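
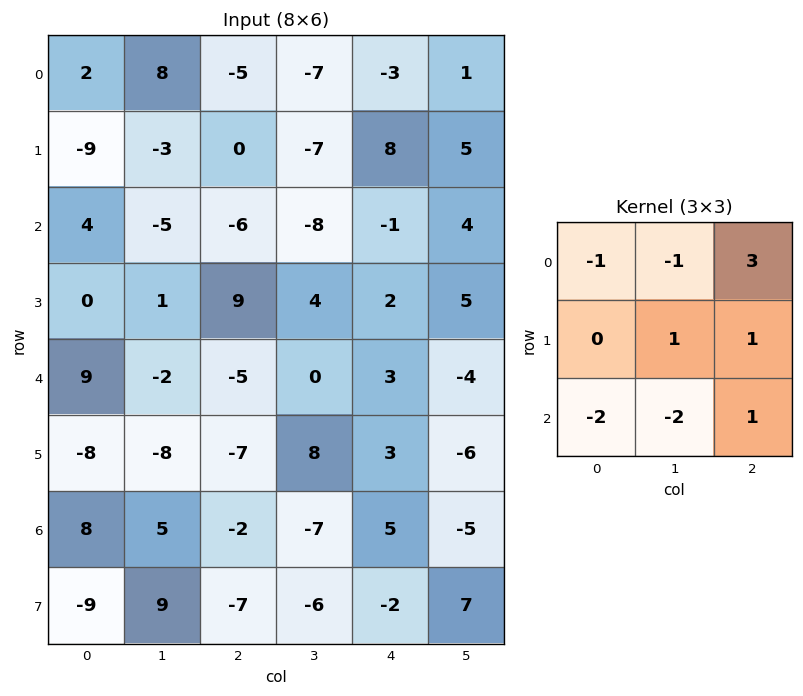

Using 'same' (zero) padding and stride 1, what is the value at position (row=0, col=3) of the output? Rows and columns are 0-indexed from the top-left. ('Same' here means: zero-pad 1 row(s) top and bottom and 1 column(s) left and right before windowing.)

12

The receptive field on the zero-padded input at this output position is [0 0 0 / -5 -7 -3 / 0 -7 8]. Elementwise product with the kernel and sum: 0·-1 + 0·-1 + 0·3 + -7·1 + -3·1 + 0·-2 + -7·-2 + 8·1.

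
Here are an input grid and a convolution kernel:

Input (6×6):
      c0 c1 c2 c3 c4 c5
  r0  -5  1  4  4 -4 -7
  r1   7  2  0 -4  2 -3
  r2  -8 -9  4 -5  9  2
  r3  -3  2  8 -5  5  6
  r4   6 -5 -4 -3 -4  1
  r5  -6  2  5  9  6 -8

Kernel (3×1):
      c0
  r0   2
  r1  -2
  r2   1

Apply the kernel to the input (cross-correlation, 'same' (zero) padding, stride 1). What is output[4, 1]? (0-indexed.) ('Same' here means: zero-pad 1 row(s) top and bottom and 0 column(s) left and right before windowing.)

16

The receptive field on the zero-padded input at this output position is [2 / -5 / 2]. Elementwise product with the kernel and sum: 2·2 + -5·-2 + 2·1.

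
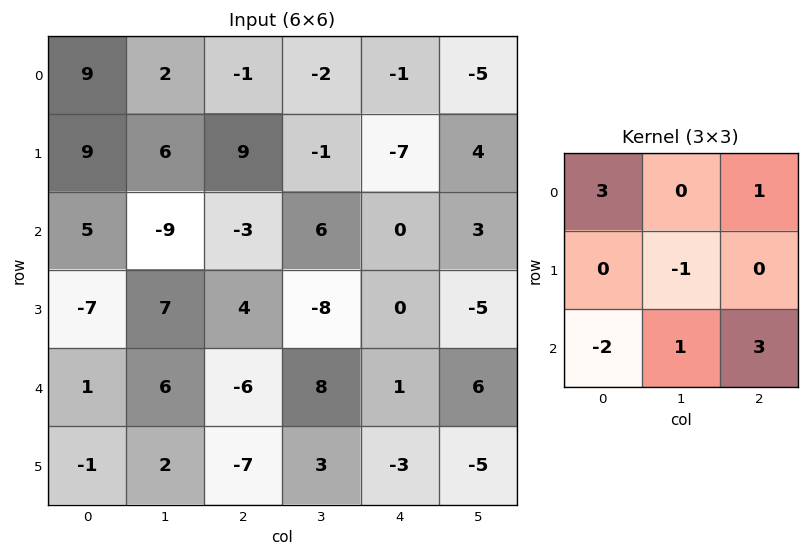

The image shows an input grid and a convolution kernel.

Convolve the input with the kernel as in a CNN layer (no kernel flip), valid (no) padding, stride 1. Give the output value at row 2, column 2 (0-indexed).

22

The receptive field on the input at this output position is [-3 6 0 / 4 -8 0 / -6 8 1]. Elementwise product with the kernel and sum: -3·3 + 0·1 + -8·-1 + -6·-2 + 8·1 + 1·3.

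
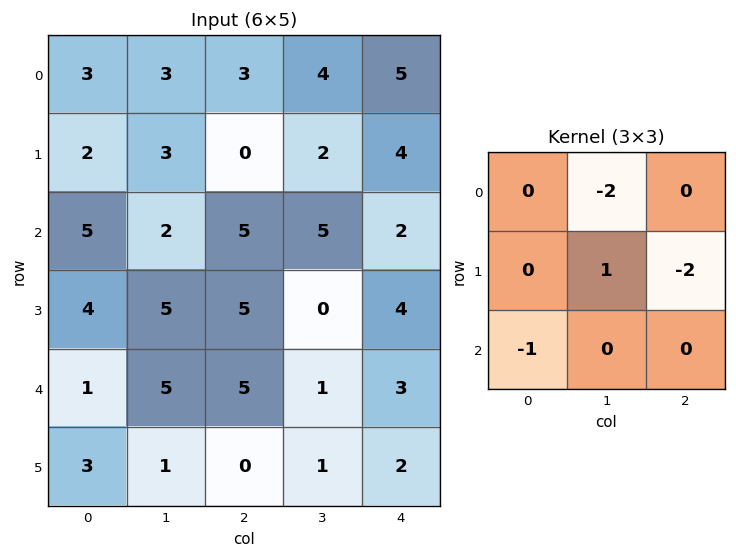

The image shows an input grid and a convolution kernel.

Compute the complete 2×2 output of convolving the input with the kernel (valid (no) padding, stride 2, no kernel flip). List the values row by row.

Output[0,0]: The receptive field on the input at this output position is [3 3 3 / 2 3 0 / 5 2 5]. Elementwise product with the kernel and sum: 3·-2 + 3·1 + 0·-2 + 5·-1.
Output[0,1]: The receptive field on the input at this output position is [3 4 5 / 0 2 4 / 5 5 2]. Elementwise product with the kernel and sum: 4·-2 + 2·1 + 4·-2 + 5·-1.

-8 -19
-10 -23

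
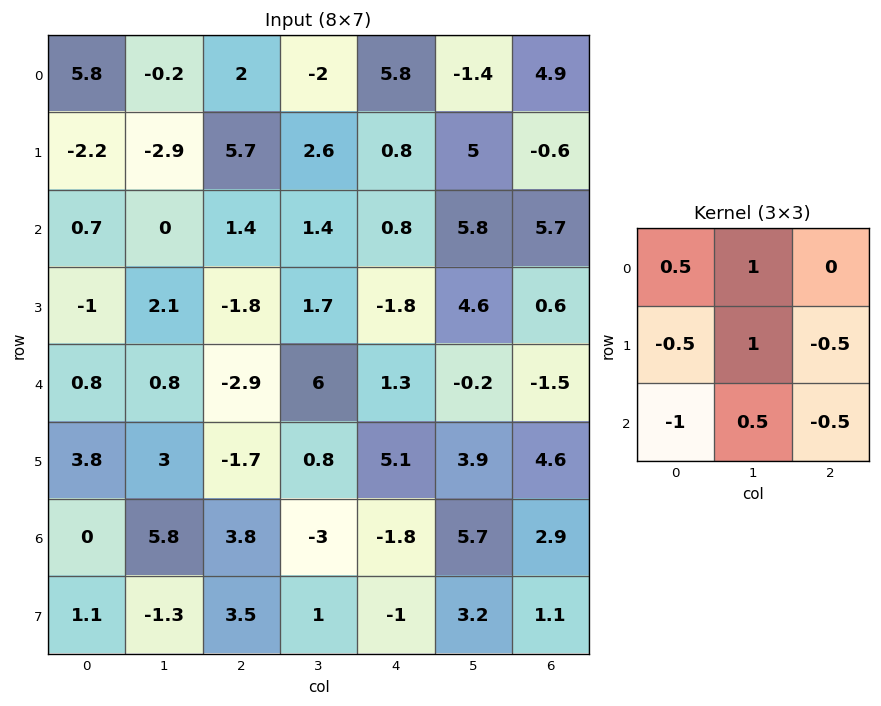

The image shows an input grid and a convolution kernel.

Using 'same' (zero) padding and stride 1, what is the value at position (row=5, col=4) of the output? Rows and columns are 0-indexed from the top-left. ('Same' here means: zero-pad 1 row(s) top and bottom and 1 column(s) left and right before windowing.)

6.3

The receptive field on the zero-padded input at this output position is [6 1.3 -0.2 / 0.8 5.1 3.9 / -3 -1.8 5.7]. Elementwise product with the kernel and sum: 6·0.5 + 1.3·1 + 0.8·-0.5 + 5.1·1 + 3.9·-0.5 + -3·-1 + -1.8·0.5 + 5.7·-0.5.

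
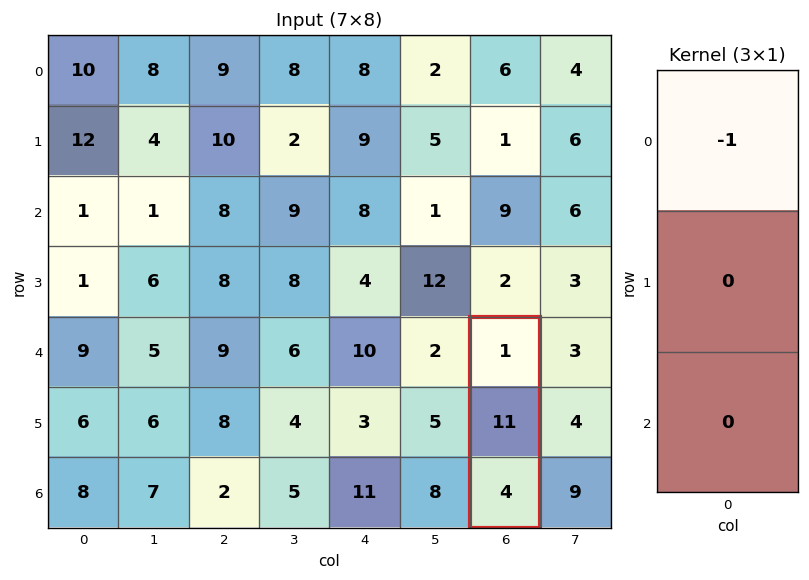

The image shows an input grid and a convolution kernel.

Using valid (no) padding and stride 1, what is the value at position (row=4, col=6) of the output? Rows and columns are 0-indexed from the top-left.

The receptive field on the input at this output position is [1 / 11 / 4]. Elementwise product with the kernel and sum: 1·-1.

-1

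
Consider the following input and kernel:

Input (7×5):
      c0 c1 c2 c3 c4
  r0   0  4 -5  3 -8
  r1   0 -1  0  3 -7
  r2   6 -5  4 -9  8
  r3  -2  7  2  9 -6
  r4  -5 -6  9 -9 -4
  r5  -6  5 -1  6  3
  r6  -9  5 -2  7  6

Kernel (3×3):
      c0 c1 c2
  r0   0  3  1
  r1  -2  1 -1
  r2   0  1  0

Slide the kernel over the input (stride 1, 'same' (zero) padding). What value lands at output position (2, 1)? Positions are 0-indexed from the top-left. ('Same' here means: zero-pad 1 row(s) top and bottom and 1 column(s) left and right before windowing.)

-17

The receptive field on the zero-padded input at this output position is [0 -1 0 / 6 -5 4 / -2 7 2]. Elementwise product with the kernel and sum: -1·3 + 0·1 + 6·-2 + -5·1 + 4·-1 + 7·1.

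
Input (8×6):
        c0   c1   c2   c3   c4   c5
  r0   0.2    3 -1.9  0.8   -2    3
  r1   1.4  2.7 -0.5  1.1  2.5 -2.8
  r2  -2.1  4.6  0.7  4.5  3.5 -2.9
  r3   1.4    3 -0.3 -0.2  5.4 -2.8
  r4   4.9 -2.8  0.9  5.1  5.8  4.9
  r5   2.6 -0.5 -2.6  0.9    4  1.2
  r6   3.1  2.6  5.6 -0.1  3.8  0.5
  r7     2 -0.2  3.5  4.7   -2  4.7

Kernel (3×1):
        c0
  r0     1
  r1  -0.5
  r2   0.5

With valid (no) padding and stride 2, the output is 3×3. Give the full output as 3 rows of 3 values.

Output[0,0]: The receptive field on the input at this output position is [0.2 / 1.4 / -2.1]. Elementwise product with the kernel and sum: 0.2·1 + 1.4·-0.5 + -2.1·0.5.

-1.55 -1.3 -1.5
-0.35 1.3 3.7
5.15 5 5.7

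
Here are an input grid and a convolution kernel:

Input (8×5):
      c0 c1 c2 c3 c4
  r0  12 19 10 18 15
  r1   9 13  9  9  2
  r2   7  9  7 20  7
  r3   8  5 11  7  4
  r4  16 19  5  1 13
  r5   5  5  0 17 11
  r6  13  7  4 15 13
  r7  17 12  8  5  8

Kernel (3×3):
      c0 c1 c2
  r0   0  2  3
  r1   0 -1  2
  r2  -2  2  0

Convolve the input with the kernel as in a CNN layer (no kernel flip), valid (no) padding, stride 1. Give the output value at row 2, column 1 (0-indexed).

The receptive field on the input at this output position is [9 7 20 / 5 11 7 / 19 5 1]. Elementwise product with the kernel and sum: 7·2 + 20·3 + 11·-1 + 7·2 + 19·-2 + 5·2.

49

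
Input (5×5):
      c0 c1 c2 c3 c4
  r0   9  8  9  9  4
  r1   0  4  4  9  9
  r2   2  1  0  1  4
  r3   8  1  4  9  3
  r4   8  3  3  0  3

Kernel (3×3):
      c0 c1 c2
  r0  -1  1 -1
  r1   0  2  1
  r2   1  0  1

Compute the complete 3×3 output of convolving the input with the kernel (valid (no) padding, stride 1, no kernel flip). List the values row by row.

4 11 27
14 2 9
16 18 24

Output[0,0]: The receptive field on the input at this output position is [9 8 9 / 0 4 4 / 2 1 0]. Elementwise product with the kernel and sum: 9·-1 + 8·1 + 9·-1 + 4·2 + 4·1 + 2·1 + 0·1.
Output[0,1]: The receptive field on the input at this output position is [8 9 9 / 4 4 9 / 1 0 1]. Elementwise product with the kernel and sum: 8·-1 + 9·1 + 9·-1 + 4·2 + 9·1 + 1·1 + 1·1.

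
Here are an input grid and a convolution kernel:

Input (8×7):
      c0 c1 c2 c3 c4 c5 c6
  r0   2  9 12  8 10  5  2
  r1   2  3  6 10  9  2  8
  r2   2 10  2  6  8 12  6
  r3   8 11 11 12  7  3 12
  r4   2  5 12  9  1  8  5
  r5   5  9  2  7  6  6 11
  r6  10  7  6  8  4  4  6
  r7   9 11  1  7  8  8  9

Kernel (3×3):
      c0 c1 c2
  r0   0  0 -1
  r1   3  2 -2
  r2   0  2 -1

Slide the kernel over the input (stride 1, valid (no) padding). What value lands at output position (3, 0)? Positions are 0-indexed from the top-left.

-3

The receptive field on the input at this output position is [8 11 11 / 2 5 12 / 5 9 2]. Elementwise product with the kernel and sum: 11·-1 + 2·3 + 5·2 + 12·-2 + 9·2 + 2·-1.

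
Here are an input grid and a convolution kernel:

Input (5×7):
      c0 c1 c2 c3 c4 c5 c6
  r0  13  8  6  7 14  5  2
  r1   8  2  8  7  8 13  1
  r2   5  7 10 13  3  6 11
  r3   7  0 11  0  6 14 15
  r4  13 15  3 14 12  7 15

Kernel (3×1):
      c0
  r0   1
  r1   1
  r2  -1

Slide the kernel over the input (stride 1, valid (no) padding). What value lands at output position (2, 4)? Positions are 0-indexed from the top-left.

-3

The receptive field on the input at this output position is [3 / 6 / 12]. Elementwise product with the kernel and sum: 3·1 + 6·1 + 12·-1.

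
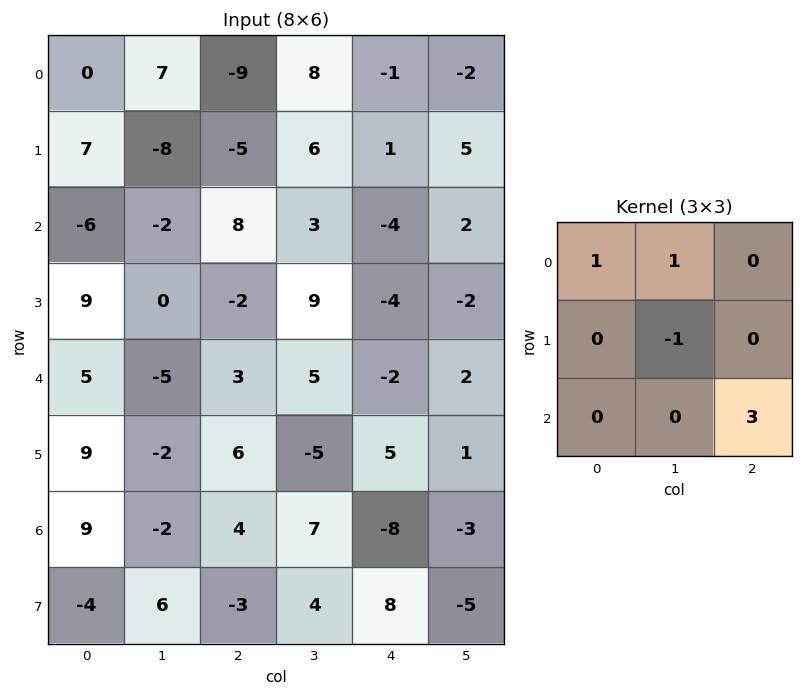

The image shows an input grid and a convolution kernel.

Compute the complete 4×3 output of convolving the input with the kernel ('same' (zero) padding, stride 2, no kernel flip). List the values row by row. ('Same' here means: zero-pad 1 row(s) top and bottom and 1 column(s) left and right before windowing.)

-24 27 16
13 6 5
-2 -20 10
18 12 -7

Output[0,0]: The receptive field on the zero-padded input at this output position is [0 0 0 / 0 0 7 / 0 7 -8]. Elementwise product with the kernel and sum: 0·1 + 0·1 + 0·-1 + -8·3.
Output[0,1]: The receptive field on the zero-padded input at this output position is [0 0 0 / 7 -9 8 / -8 -5 6]. Elementwise product with the kernel and sum: 0·1 + 0·1 + -9·-1 + 6·3.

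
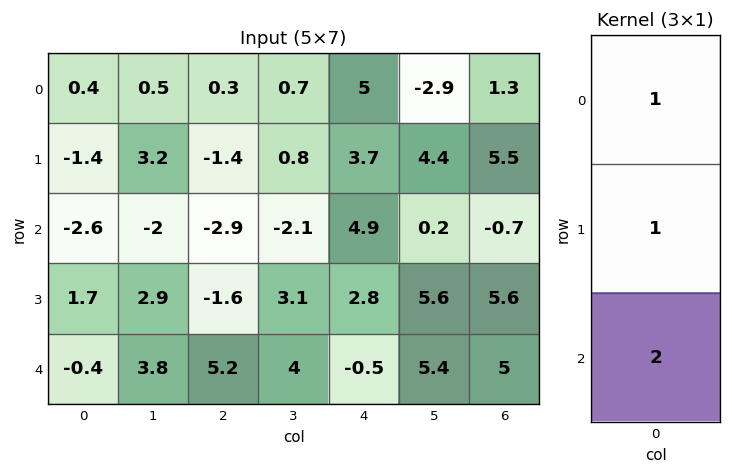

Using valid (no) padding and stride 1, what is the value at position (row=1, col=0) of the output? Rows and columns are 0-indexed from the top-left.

-0.6

The receptive field on the input at this output position is [-1.4 / -2.6 / 1.7]. Elementwise product with the kernel and sum: -1.4·1 + -2.6·1 + 1.7·2.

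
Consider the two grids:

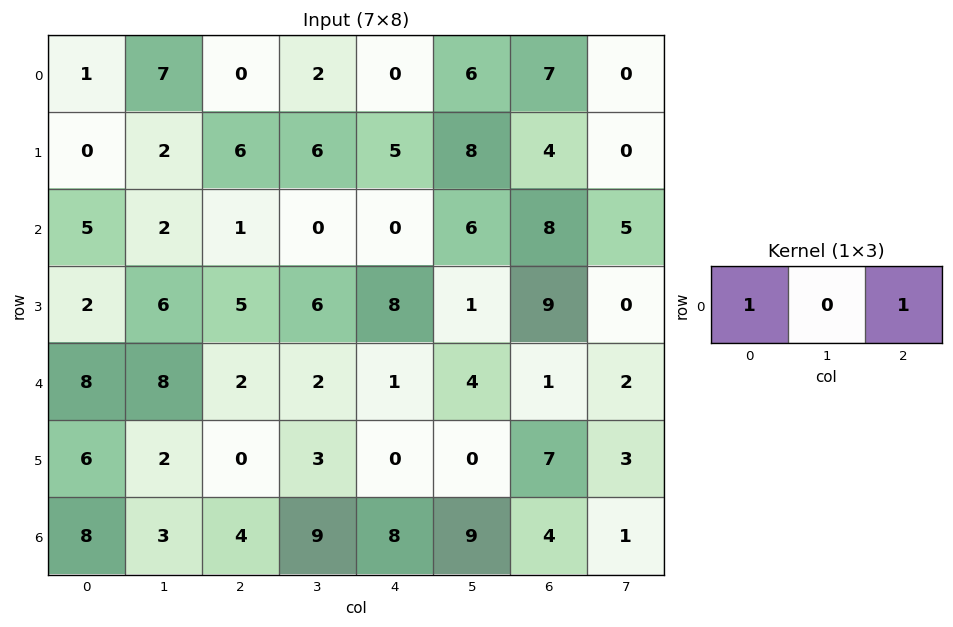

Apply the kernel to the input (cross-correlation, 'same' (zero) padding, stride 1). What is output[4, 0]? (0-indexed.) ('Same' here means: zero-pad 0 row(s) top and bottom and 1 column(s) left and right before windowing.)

The receptive field on the zero-padded input at this output position is [0 8 8]. Elementwise product with the kernel and sum: 0·1 + 8·1.

8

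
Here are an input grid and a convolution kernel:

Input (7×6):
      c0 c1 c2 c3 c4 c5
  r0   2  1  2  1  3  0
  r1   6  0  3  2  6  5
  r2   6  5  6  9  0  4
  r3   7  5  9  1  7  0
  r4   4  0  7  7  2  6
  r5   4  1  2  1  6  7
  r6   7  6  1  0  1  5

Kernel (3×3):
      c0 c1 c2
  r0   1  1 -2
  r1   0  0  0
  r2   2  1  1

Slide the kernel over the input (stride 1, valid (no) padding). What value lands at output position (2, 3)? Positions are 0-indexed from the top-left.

The receptive field on the input at this output position is [9 0 4 / 1 7 0 / 7 2 6]. Elementwise product with the kernel and sum: 9·1 + 0·1 + 4·-2 + 7·2 + 2·1 + 6·1.

23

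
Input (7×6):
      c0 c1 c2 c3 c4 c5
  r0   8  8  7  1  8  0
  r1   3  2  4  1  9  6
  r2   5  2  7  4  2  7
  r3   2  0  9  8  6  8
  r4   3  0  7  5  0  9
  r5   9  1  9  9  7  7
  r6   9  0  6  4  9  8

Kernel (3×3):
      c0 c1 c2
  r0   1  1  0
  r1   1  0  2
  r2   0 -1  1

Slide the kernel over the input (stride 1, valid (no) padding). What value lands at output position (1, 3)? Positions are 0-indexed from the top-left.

The receptive field on the input at this output position is [1 9 6 / 4 2 7 / 8 6 8]. Elementwise product with the kernel and sum: 1·1 + 9·1 + 4·1 + 7·2 + 6·-1 + 8·1.

30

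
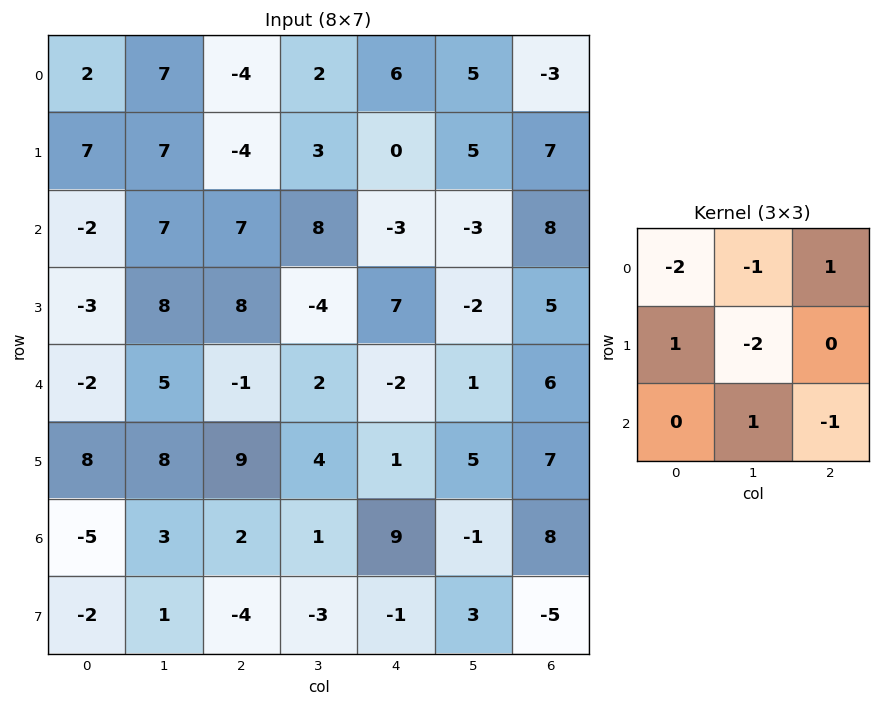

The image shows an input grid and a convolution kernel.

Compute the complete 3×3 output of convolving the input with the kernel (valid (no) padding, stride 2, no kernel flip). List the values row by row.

Output[0,0]: The receptive field on the input at this output position is [2 7 -4 / 7 7 -4 / -2 7 7]. Elementwise product with the kernel and sum: 2·-2 + 7·-1 + -4·1 + 7·1 + 7·-2 + 7·1 + 7·-1.

-22 13 -41
-9 -5 23
-9 -9 -9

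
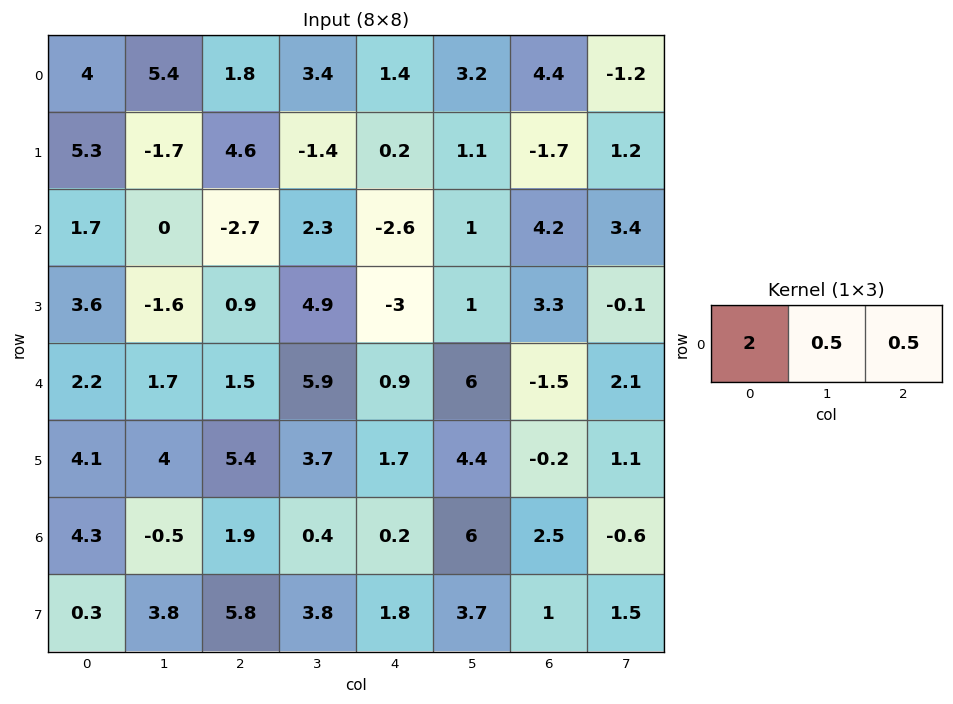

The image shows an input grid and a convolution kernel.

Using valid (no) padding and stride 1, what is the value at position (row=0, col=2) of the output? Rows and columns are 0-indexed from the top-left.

The receptive field on the input at this output position is [1.8 3.4 1.4]. Elementwise product with the kernel and sum: 1.8·2 + 3.4·0.5 + 1.4·0.5.

6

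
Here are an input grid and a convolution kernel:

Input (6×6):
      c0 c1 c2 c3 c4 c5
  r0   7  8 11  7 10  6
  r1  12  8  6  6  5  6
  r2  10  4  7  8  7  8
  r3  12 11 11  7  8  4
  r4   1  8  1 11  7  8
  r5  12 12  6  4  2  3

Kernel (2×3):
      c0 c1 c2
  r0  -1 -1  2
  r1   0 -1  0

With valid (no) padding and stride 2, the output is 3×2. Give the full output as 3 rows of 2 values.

-1 -4
-11 -8
-19 -2

Output[0,0]: The receptive field on the input at this output position is [7 8 11 / 12 8 6]. Elementwise product with the kernel and sum: 7·-1 + 8·-1 + 11·2 + 8·-1.
Output[0,1]: The receptive field on the input at this output position is [11 7 10 / 6 6 5]. Elementwise product with the kernel and sum: 11·-1 + 7·-1 + 10·2 + 6·-1.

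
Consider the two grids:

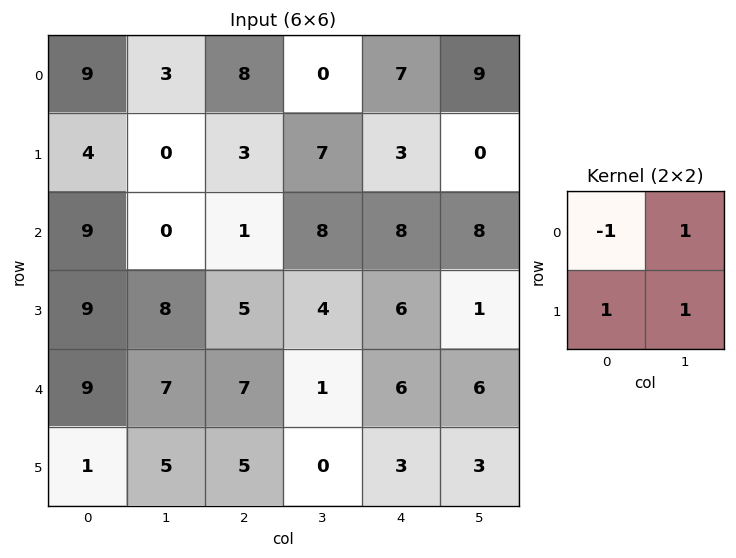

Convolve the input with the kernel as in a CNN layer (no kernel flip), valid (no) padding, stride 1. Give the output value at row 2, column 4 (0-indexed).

The receptive field on the input at this output position is [8 8 / 6 1]. Elementwise product with the kernel and sum: 8·-1 + 8·1 + 6·1 + 1·1.

7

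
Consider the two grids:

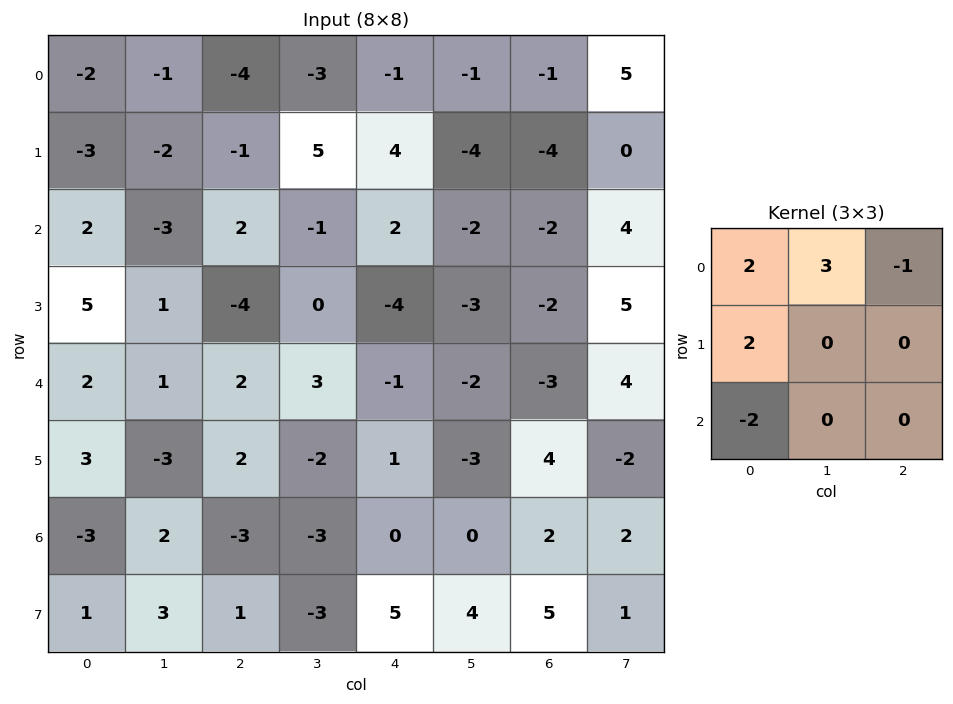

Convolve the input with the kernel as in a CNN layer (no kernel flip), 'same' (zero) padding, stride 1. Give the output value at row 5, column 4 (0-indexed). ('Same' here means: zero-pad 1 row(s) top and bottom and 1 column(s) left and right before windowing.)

7

The receptive field on the zero-padded input at this output position is [3 -1 -2 / -2 1 -3 / -3 0 0]. Elementwise product with the kernel and sum: 3·2 + -1·3 + -2·-1 + -2·2 + -3·-2.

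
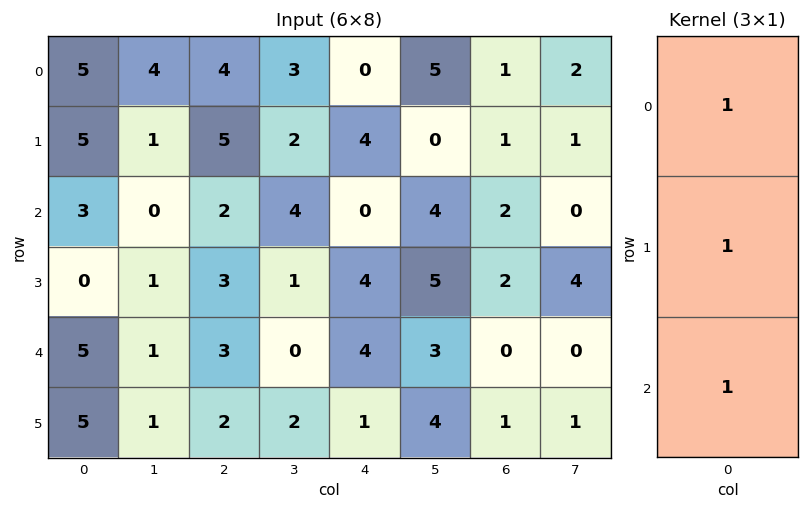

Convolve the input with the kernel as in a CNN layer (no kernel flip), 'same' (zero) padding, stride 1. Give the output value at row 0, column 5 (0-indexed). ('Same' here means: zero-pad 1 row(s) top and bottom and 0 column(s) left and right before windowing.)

The receptive field on the zero-padded input at this output position is [0 / 5 / 0]. Elementwise product with the kernel and sum: 0·1 + 5·1 + 0·1.

5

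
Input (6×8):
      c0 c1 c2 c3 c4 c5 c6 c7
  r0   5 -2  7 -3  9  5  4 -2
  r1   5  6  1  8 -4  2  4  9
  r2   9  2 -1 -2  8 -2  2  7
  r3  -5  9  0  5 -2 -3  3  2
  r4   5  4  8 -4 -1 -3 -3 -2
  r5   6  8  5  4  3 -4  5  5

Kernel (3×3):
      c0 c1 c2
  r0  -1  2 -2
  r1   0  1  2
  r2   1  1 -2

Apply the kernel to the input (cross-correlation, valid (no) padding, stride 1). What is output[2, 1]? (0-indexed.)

The receptive field on the input at this output position is [2 -1 -2 / 9 0 5 / 4 8 -4]. Elementwise product with the kernel and sum: 2·-1 + -1·2 + -2·-2 + 0·1 + 5·2 + 4·1 + 8·1 + -4·-2.

30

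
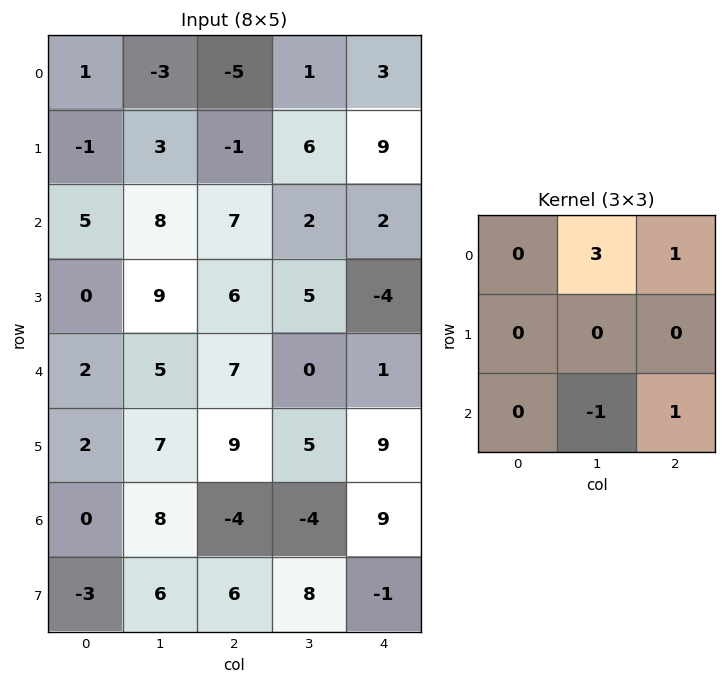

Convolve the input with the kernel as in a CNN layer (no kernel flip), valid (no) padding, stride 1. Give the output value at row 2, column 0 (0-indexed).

33

The receptive field on the input at this output position is [5 8 7 / 0 9 6 / 2 5 7]. Elementwise product with the kernel and sum: 8·3 + 7·1 + 5·-1 + 7·1.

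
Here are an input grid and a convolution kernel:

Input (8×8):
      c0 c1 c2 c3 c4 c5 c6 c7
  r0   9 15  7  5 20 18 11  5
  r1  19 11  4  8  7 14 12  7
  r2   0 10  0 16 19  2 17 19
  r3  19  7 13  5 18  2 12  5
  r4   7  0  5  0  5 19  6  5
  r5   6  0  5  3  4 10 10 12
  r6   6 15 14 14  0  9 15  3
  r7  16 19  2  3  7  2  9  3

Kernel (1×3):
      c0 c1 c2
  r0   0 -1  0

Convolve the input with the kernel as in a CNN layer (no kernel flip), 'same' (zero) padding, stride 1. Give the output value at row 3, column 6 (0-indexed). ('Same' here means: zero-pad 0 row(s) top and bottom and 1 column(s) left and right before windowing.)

The receptive field on the zero-padded input at this output position is [2 12 5]. Elementwise product with the kernel and sum: 12·-1.

-12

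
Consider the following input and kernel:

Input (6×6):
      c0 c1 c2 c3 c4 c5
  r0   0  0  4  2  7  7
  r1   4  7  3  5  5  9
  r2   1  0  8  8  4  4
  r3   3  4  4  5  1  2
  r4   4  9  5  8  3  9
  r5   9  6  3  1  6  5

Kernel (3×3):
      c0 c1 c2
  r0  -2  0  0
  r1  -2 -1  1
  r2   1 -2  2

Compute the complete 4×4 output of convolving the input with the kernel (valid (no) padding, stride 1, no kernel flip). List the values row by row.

Output[0,0]: The receptive field on the input at this output position is [0 0 4 / 4 7 3 / 1 0 8]. Elementwise product with the kernel and sum: 0·-2 + 4·-2 + 7·-1 + 3·1 + 1·1 + 0·-2 + 8·2.

5 -12 -14 -2
1 -8 -30 -19
-12 8 -33 -5
-15 -21 -10 -21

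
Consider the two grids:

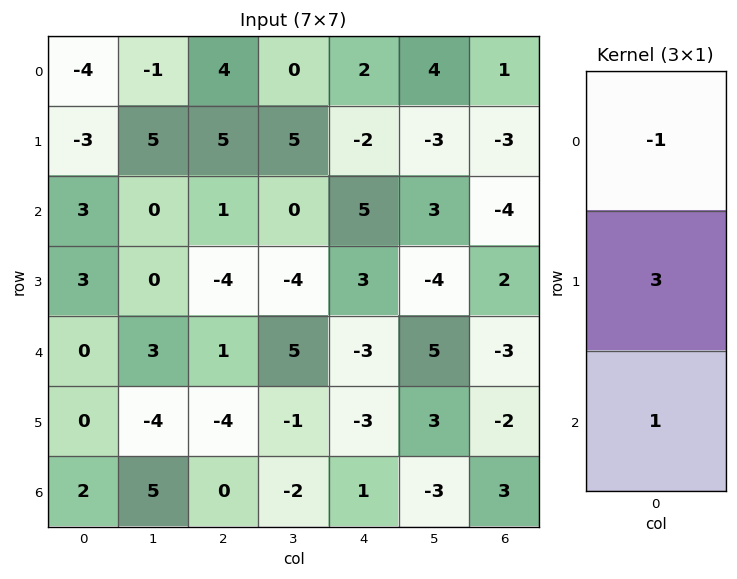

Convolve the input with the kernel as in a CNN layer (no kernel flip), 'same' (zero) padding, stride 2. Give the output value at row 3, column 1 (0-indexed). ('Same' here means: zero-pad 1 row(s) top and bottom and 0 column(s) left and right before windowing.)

4

The receptive field on the zero-padded input at this output position is [-4 / 0 / 0]. Elementwise product with the kernel and sum: -4·-1 + 0·3 + 0·1.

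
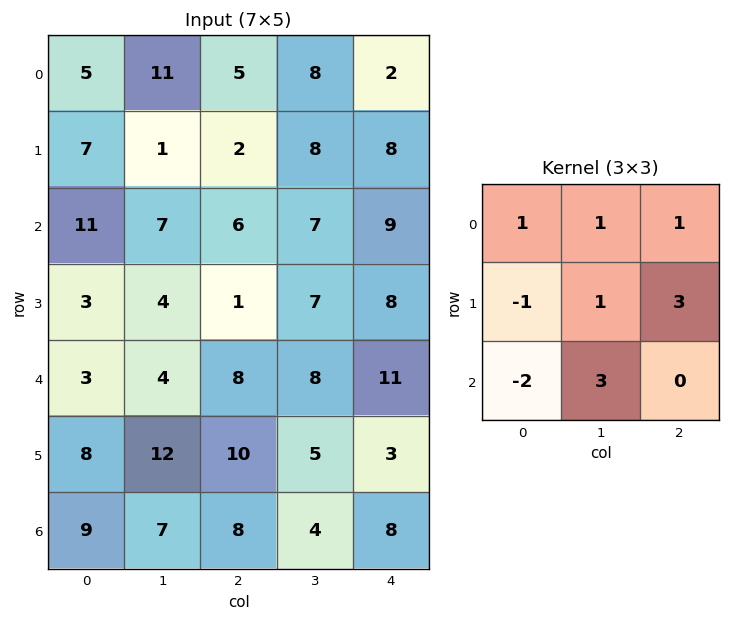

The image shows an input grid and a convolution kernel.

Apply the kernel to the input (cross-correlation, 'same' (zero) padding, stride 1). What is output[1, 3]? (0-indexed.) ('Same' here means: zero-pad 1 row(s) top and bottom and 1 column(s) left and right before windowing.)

54

The receptive field on the zero-padded input at this output position is [5 8 2 / 2 8 8 / 6 7 9]. Elementwise product with the kernel and sum: 5·1 + 8·1 + 2·1 + 2·-1 + 8·1 + 8·3 + 6·-2 + 7·3.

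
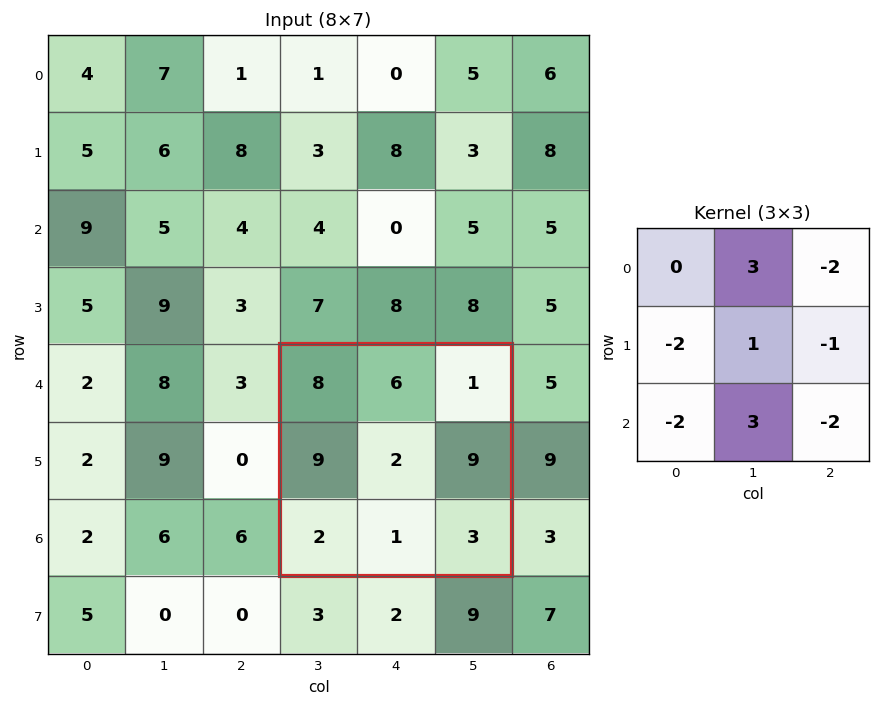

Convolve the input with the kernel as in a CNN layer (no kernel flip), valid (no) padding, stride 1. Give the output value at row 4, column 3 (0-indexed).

-16

The receptive field on the input at this output position is [8 6 1 / 9 2 9 / 2 1 3]. Elementwise product with the kernel and sum: 6·3 + 1·-2 + 9·-2 + 2·1 + 9·-1 + 2·-2 + 1·3 + 3·-2.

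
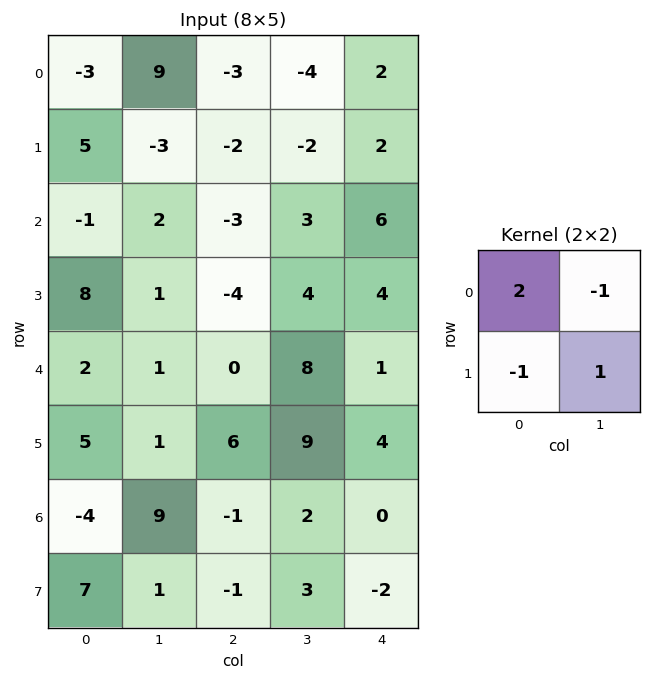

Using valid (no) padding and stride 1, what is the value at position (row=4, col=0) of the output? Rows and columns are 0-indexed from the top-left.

-1

The receptive field on the input at this output position is [2 1 / 5 1]. Elementwise product with the kernel and sum: 2·2 + 1·-1 + 5·-1 + 1·1.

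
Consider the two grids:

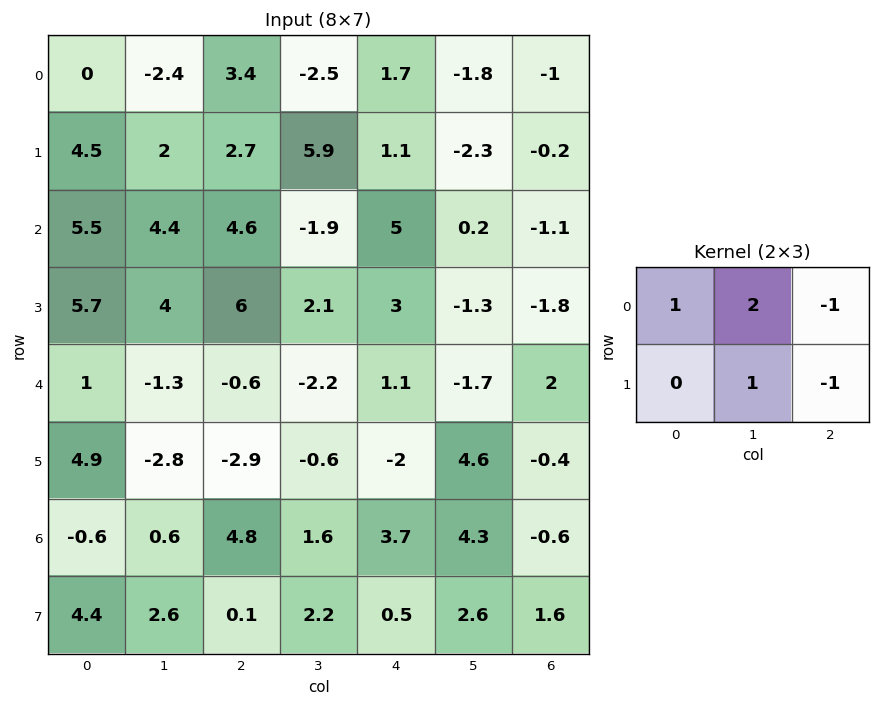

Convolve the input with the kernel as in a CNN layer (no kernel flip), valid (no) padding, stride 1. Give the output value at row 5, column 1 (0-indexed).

-4.8

The receptive field on the input at this output position is [-2.8 -2.9 -0.6 / 0.6 4.8 1.6]. Elementwise product with the kernel and sum: -2.8·1 + -2.9·2 + -0.6·-1 + 4.8·1 + 1.6·-1.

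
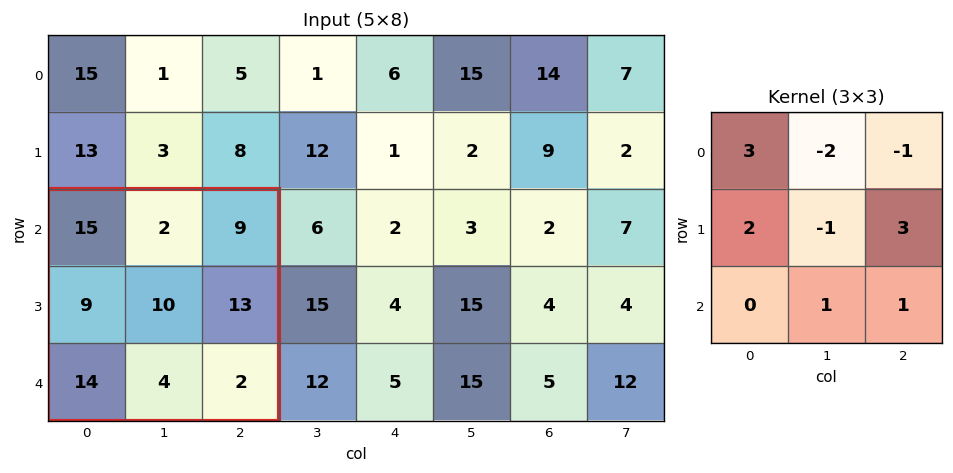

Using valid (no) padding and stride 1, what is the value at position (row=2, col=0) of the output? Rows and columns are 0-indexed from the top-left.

The receptive field on the input at this output position is [15 2 9 / 9 10 13 / 14 4 2]. Elementwise product with the kernel and sum: 15·3 + 2·-2 + 9·-1 + 9·2 + 10·-1 + 13·3 + 4·1 + 2·1.

85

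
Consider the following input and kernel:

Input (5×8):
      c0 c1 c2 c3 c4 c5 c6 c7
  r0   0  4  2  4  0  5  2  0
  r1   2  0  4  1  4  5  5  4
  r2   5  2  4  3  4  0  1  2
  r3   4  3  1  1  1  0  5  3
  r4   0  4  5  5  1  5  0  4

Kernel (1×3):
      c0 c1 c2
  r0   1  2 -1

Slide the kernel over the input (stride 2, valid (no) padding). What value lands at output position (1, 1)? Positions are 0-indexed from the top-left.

6

The receptive field on the input at this output position is [4 3 4]. Elementwise product with the kernel and sum: 4·1 + 3·2 + 4·-1.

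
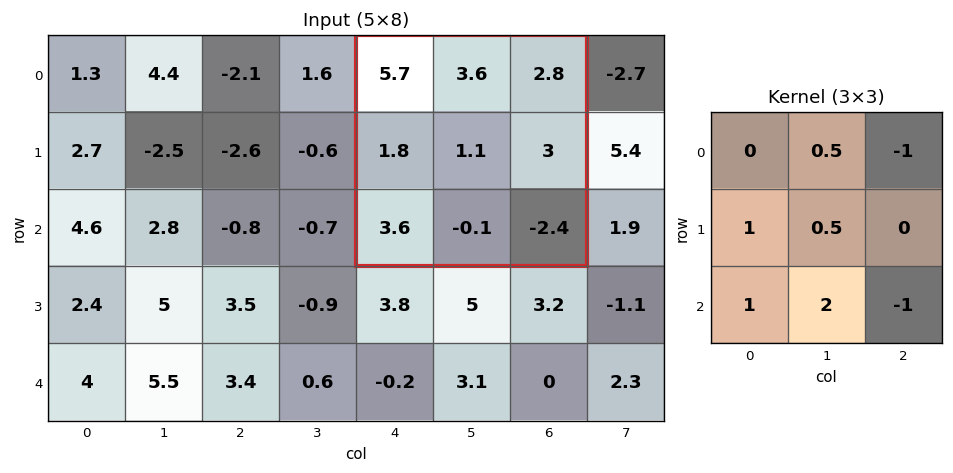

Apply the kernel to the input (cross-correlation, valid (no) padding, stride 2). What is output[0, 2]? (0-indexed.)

7.15

The receptive field on the input at this output position is [5.7 3.6 2.8 / 1.8 1.1 3 / 3.6 -0.1 -2.4]. Elementwise product with the kernel and sum: 3.6·0.5 + 2.8·-1 + 1.8·1 + 1.1·0.5 + 3.6·1 + -0.1·2 + -2.4·-1.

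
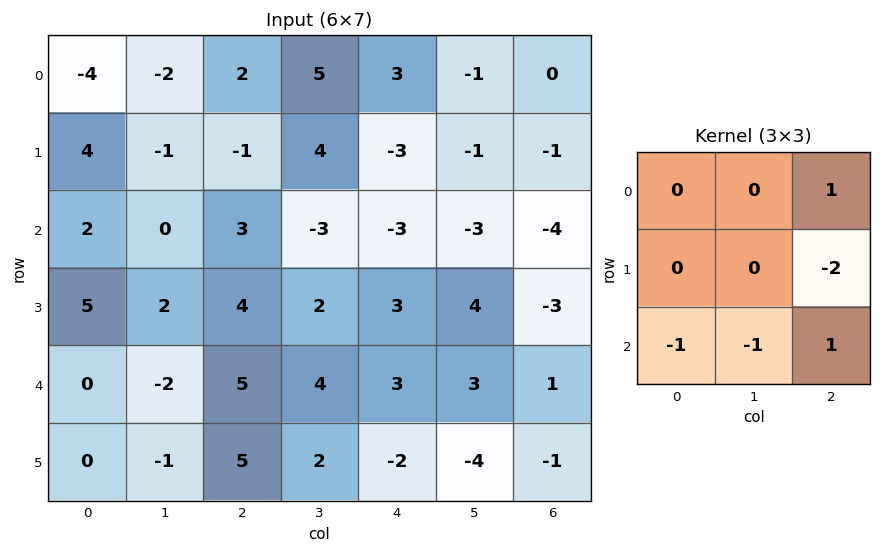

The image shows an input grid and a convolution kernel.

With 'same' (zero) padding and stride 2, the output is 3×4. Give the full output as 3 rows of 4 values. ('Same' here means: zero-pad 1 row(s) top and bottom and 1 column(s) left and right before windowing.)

Output[0,0]: The receptive field on the zero-padded input at this output position is [0 0 0 / 0 -4 -2 / 0 4 -1]. Elementwise product with the kernel and sum: 0·1 + -2·-2 + 0·-1 + 4·-1 + -1·1.

-1 -4 0 2
-4 6 4 -1
5 -8 -6 5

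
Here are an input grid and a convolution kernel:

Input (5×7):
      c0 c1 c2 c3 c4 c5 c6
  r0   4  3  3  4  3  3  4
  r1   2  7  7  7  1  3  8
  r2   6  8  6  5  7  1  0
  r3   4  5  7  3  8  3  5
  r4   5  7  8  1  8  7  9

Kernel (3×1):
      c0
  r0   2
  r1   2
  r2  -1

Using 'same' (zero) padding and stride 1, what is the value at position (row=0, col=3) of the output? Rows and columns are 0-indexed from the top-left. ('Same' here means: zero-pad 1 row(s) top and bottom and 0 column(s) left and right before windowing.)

1

The receptive field on the zero-padded input at this output position is [0 / 4 / 7]. Elementwise product with the kernel and sum: 0·2 + 4·2 + 7·-1.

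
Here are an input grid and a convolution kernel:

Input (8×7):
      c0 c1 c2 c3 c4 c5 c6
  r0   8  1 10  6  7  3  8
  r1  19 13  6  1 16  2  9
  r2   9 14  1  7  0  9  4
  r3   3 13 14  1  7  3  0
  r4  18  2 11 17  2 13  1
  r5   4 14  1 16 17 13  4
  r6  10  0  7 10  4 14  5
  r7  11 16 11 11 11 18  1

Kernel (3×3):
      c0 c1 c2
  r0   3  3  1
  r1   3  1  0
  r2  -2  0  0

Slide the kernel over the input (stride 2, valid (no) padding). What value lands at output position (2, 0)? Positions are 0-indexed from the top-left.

77

The receptive field on the input at this output position is [18 2 11 / 4 14 1 / 10 0 7]. Elementwise product with the kernel and sum: 18·3 + 2·3 + 11·1 + 4·3 + 14·1 + 10·-2.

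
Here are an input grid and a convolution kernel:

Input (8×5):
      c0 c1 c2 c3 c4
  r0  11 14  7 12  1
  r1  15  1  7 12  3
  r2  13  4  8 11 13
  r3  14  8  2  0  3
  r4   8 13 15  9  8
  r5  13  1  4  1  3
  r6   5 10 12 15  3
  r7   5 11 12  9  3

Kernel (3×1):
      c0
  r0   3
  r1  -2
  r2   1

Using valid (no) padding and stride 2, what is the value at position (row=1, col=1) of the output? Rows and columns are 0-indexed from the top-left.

The receptive field on the input at this output position is [8 / 2 / 15]. Elementwise product with the kernel and sum: 8·3 + 2·-2 + 15·1.

35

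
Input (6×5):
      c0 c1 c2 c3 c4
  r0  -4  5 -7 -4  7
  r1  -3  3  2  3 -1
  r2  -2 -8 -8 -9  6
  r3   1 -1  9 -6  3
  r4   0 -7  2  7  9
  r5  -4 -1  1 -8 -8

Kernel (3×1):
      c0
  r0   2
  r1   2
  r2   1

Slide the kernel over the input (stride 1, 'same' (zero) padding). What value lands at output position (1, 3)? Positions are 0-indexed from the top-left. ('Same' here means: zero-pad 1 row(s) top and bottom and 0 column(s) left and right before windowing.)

The receptive field on the zero-padded input at this output position is [-4 / 3 / -9]. Elementwise product with the kernel and sum: -4·2 + 3·2 + -9·1.

-11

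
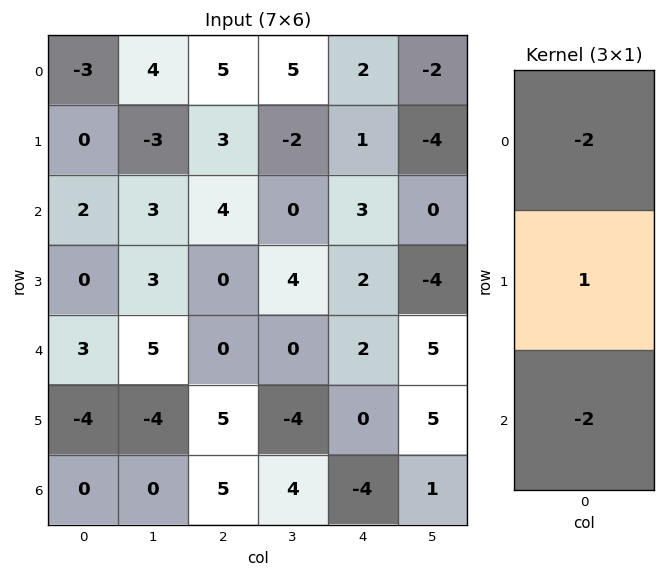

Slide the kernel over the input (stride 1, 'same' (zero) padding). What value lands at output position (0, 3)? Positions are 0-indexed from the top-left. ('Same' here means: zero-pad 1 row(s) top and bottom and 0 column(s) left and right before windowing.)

9

The receptive field on the zero-padded input at this output position is [0 / 5 / -2]. Elementwise product with the kernel and sum: 0·-2 + 5·1 + -2·-2.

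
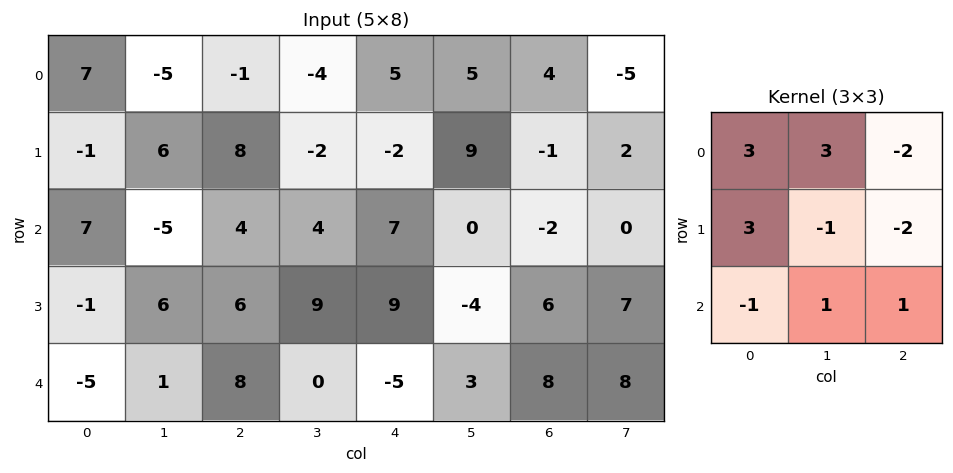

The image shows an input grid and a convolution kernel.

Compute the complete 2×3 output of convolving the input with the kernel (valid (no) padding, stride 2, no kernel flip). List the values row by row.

-25 12 0
-9 -12 60

Output[0,0]: The receptive field on the input at this output position is [7 -5 -1 / -1 6 8 / 7 -5 4]. Elementwise product with the kernel and sum: 7·3 + -5·3 + -1·-2 + -1·3 + 6·-1 + 8·-2 + 7·-1 + -5·1 + 4·1.
Output[0,1]: The receptive field on the input at this output position is [-1 -4 5 / 8 -2 -2 / 4 4 7]. Elementwise product with the kernel and sum: -1·3 + -4·3 + 5·-2 + 8·3 + -2·-1 + -2·-2 + 4·-1 + 4·1 + 7·1.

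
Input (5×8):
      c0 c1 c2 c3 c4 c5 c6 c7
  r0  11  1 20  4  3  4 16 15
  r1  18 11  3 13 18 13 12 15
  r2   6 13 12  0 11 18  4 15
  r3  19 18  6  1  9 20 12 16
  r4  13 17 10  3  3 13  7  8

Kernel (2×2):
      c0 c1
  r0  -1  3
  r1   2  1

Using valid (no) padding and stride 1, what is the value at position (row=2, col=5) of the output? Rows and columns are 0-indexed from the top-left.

The receptive field on the input at this output position is [18 4 / 20 12]. Elementwise product with the kernel and sum: 18·-1 + 4·3 + 20·2 + 12·1.

46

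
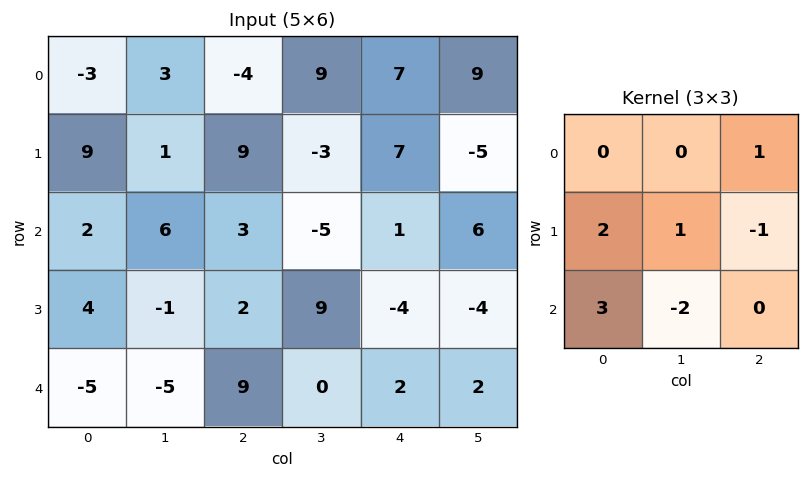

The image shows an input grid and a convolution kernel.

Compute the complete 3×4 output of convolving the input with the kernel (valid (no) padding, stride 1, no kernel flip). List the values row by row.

0 35 34 -2
30 10 -5 15
3 -47 45 20

Output[0,0]: The receptive field on the input at this output position is [-3 3 -4 / 9 1 9 / 2 6 3]. Elementwise product with the kernel and sum: -4·1 + 9·2 + 1·1 + 9·-1 + 2·3 + 6·-2.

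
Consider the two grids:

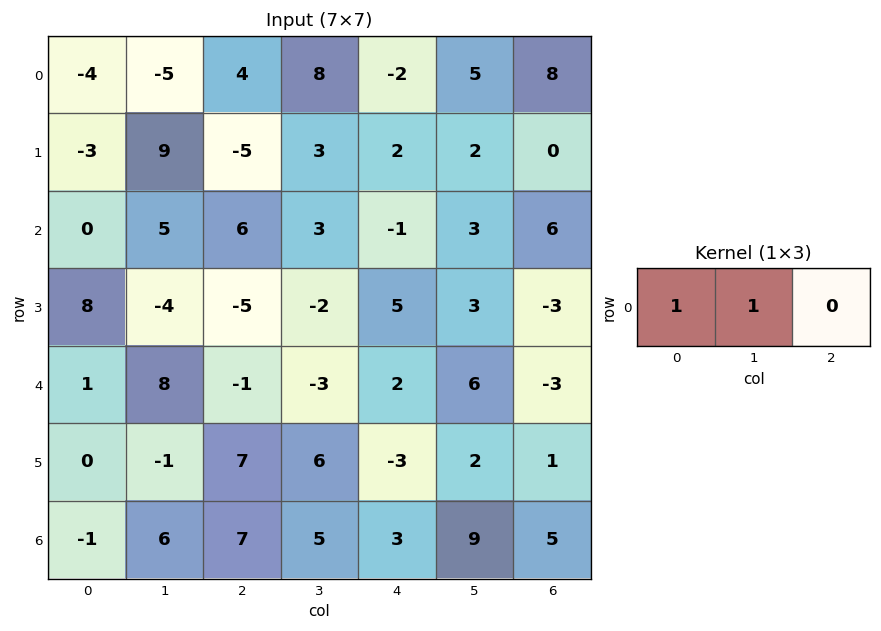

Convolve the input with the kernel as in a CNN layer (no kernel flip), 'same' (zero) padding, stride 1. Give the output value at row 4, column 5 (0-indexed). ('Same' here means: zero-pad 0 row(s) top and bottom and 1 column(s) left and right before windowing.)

8

The receptive field on the zero-padded input at this output position is [2 6 -3]. Elementwise product with the kernel and sum: 2·1 + 6·1.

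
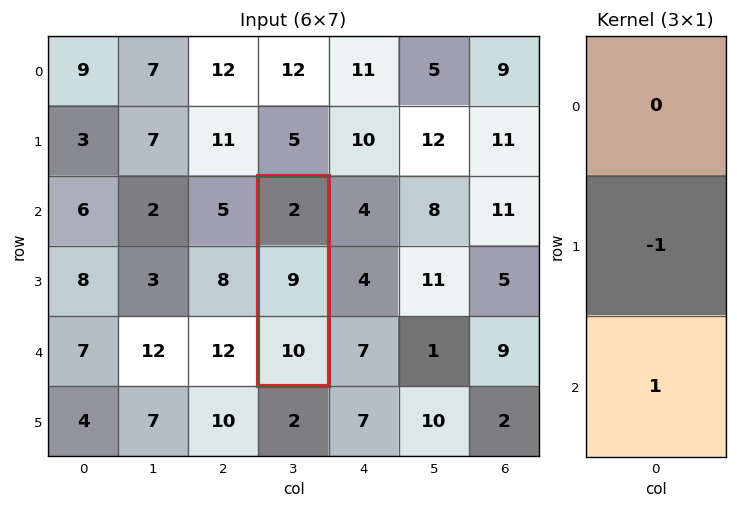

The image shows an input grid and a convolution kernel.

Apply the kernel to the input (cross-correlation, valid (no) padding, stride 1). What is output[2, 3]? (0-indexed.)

1

The receptive field on the input at this output position is [2 / 9 / 10]. Elementwise product with the kernel and sum: 9·-1 + 10·1.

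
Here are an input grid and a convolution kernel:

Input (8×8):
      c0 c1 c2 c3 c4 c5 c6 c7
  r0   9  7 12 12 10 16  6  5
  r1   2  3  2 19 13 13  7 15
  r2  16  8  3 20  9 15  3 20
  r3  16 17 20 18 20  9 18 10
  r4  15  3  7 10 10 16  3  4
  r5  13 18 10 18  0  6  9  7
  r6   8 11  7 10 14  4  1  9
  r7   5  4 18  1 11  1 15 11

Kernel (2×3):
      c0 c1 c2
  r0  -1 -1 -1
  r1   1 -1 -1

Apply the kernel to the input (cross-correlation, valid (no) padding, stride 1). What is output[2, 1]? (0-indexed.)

The receptive field on the input at this output position is [8 3 20 / 17 20 18]. Elementwise product with the kernel and sum: 8·-1 + 3·-1 + 20·-1 + 17·1 + 20·-1 + 18·-1.

-52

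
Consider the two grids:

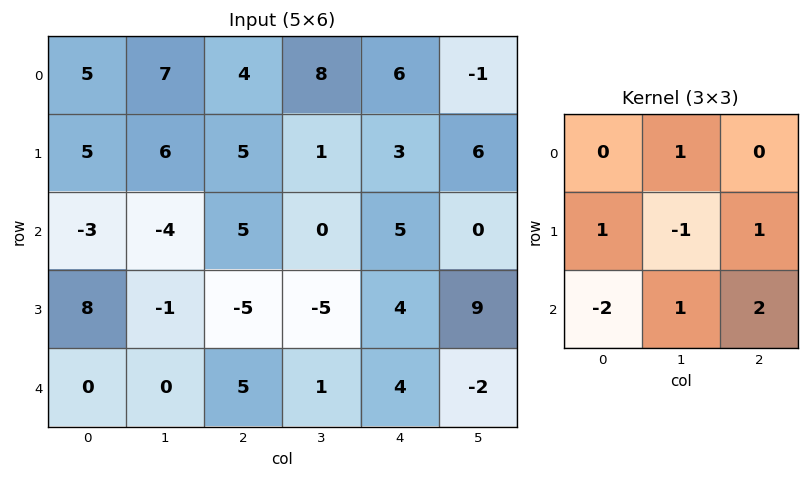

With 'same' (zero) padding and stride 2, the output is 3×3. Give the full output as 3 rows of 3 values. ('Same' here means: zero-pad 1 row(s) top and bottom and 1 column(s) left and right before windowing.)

Output[0,0]: The receptive field on the zero-padded input at this output position is [0 0 0 / 0 5 7 / 0 5 6]. Elementwise product with the kernel and sum: 0·1 + 0·1 + 5·-1 + 7·1 + 0·-2 + 5·1 + 6·2.
Output[0,1]: The receptive field on the zero-padded input at this output position is [0 0 0 / 7 4 8 / 6 5 1]. Elementwise product with the kernel and sum: 0·1 + 7·1 + 4·-1 + 8·1 + 6·-2 + 5·1 + 1·2.

19 6 14
10 -17 30
8 -9 -1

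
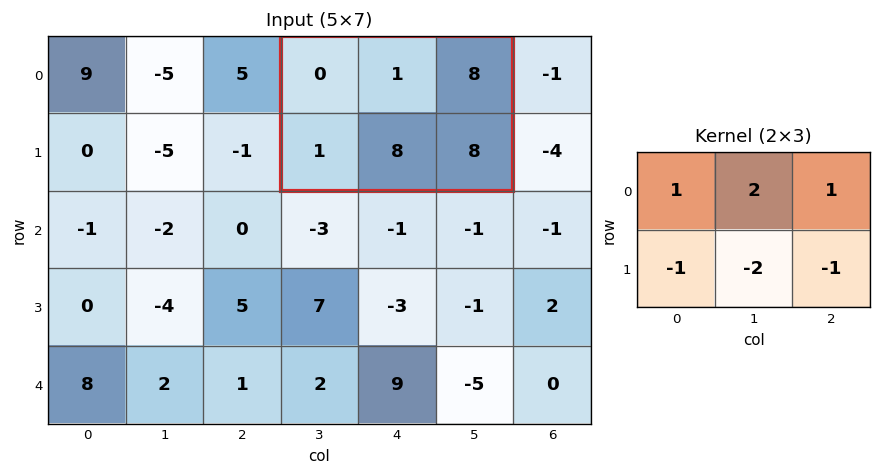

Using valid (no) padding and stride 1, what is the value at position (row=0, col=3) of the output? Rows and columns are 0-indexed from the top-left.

-15

The receptive field on the input at this output position is [0 1 8 / 1 8 8]. Elementwise product with the kernel and sum: 0·1 + 1·2 + 8·1 + 1·-1 + 8·-2 + 8·-1.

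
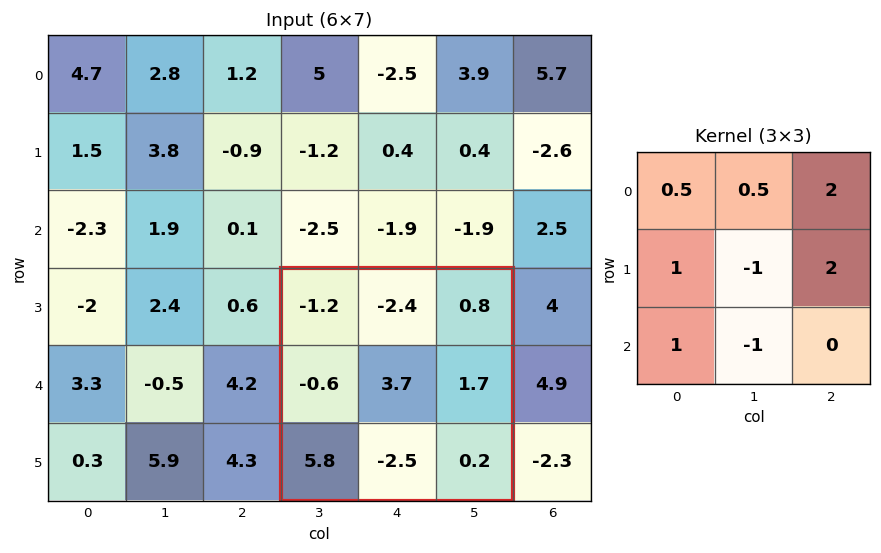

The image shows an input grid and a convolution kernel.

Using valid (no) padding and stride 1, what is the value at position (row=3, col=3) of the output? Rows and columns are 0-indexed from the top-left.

The receptive field on the input at this output position is [-1.2 -2.4 0.8 / -0.6 3.7 1.7 / 5.8 -2.5 0.2]. Elementwise product with the kernel and sum: -1.2·0.5 + -2.4·0.5 + 0.8·2 + -0.6·1 + 3.7·-1 + 1.7·2 + 5.8·1 + -2.5·-1.

7.2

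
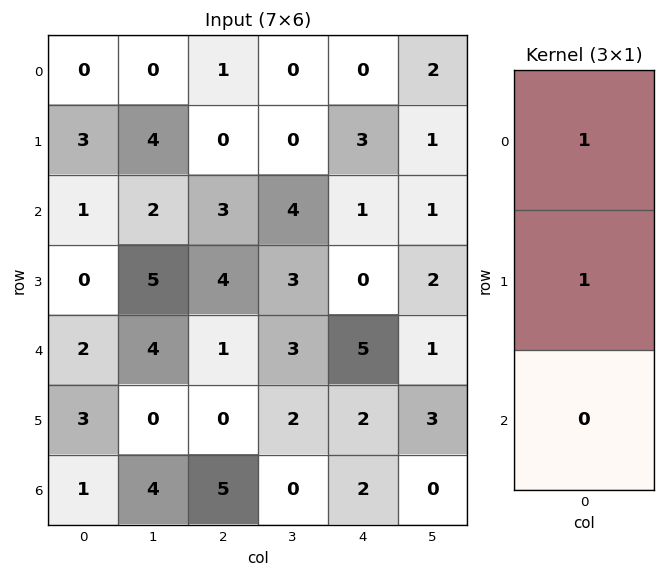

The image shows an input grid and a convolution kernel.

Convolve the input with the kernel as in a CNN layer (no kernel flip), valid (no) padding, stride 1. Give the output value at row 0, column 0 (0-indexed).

The receptive field on the input at this output position is [0 / 3 / 1]. Elementwise product with the kernel and sum: 0·1 + 3·1.

3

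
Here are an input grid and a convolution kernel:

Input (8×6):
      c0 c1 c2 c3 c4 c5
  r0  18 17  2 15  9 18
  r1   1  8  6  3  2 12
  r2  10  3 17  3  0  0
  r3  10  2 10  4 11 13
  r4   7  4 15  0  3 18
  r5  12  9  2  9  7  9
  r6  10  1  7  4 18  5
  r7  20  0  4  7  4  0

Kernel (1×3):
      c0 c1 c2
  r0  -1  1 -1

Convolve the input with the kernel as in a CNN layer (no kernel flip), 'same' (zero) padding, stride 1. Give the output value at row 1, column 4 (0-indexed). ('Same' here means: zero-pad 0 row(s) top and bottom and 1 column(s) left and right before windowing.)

The receptive field on the zero-padded input at this output position is [3 2 12]. Elementwise product with the kernel and sum: 3·-1 + 2·1 + 12·-1.

-13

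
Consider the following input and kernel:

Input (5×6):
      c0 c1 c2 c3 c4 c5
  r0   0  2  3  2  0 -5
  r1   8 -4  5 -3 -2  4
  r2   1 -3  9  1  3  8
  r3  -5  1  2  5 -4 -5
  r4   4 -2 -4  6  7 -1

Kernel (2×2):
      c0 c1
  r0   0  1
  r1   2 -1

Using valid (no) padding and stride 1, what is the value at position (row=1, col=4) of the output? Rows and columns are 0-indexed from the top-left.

2

The receptive field on the input at this output position is [-2 4 / 3 8]. Elementwise product with the kernel and sum: 4·1 + 3·2 + 8·-1.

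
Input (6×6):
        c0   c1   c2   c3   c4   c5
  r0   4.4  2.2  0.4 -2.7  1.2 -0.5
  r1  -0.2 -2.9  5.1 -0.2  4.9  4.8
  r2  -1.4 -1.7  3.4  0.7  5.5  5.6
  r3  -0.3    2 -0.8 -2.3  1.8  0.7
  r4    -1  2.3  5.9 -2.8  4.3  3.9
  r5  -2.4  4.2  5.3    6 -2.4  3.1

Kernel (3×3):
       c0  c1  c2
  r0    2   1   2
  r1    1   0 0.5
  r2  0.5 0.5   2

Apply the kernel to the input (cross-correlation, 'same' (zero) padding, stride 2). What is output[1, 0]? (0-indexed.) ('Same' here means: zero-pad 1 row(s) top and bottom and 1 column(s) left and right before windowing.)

The receptive field on the zero-padded input at this output position is [0 -0.2 -2.9 / 0 -1.4 -1.7 / 0 -0.3 2]. Elementwise product with the kernel and sum: 0·2 + -0.2·1 + -2.9·2 + 0·1 + -1.7·0.5 + 0·0.5 + -0.3·0.5 + 2·2.

-3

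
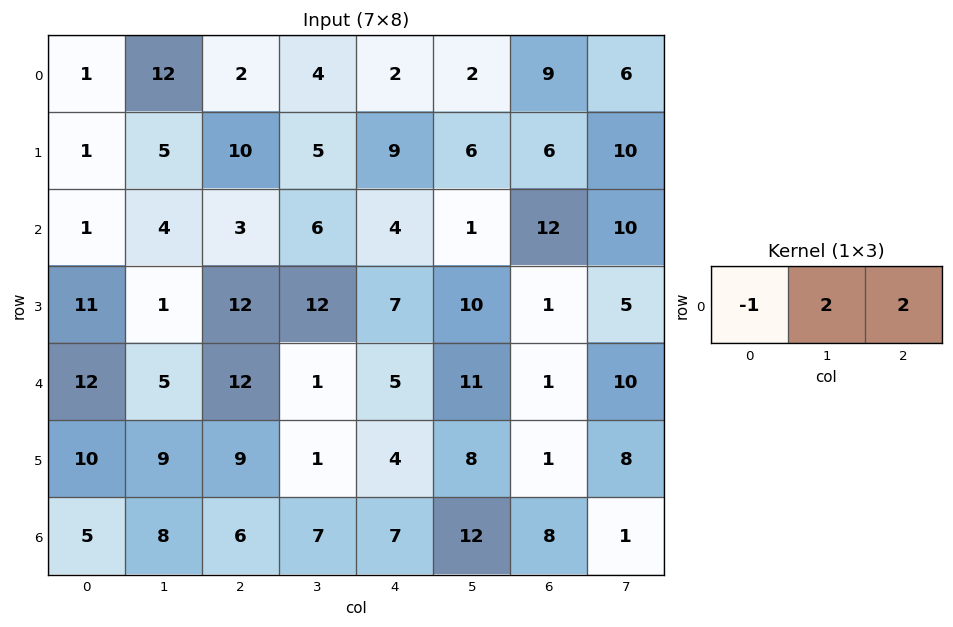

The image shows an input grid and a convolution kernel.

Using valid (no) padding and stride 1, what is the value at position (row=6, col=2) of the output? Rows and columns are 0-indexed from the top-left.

The receptive field on the input at this output position is [6 7 7]. Elementwise product with the kernel and sum: 6·-1 + 7·2 + 7·2.

22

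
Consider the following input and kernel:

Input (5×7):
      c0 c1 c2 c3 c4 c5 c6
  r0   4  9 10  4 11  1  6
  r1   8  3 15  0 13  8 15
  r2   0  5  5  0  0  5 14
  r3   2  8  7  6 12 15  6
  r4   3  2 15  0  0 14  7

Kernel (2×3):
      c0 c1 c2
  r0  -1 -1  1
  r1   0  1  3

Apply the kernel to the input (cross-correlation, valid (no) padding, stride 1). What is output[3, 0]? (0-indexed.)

The receptive field on the input at this output position is [2 8 7 / 3 2 15]. Elementwise product with the kernel and sum: 2·-1 + 8·-1 + 7·1 + 2·1 + 15·3.

44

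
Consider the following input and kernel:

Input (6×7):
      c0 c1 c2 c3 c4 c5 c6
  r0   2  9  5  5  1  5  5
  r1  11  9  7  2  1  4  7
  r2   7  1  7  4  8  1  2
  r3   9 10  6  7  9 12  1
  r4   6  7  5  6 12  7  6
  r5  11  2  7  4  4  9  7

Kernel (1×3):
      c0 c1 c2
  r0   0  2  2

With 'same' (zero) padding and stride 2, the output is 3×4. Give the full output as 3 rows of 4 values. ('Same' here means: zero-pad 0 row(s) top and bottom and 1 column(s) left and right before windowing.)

22 20 12 10
16 22 18 4
26 22 38 12

Output[0,0]: The receptive field on the zero-padded input at this output position is [0 2 9]. Elementwise product with the kernel and sum: 2·2 + 9·2.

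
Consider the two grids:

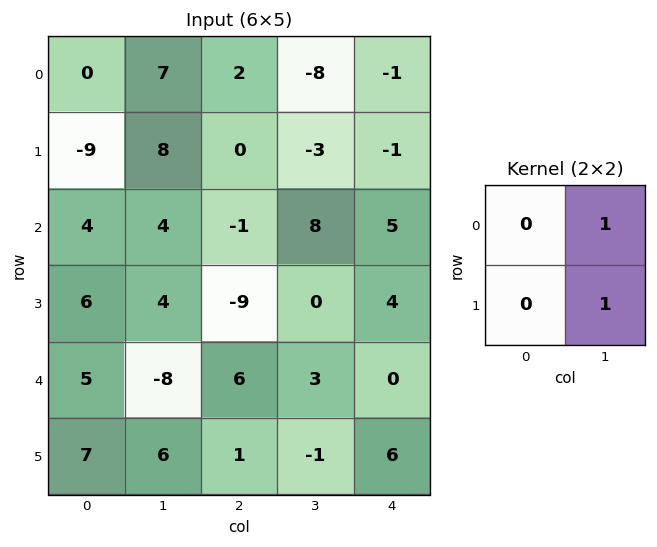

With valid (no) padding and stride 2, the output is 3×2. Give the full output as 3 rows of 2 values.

15 -11
8 8
-2 2

Output[0,0]: The receptive field on the input at this output position is [0 7 / -9 8]. Elementwise product with the kernel and sum: 7·1 + 8·1.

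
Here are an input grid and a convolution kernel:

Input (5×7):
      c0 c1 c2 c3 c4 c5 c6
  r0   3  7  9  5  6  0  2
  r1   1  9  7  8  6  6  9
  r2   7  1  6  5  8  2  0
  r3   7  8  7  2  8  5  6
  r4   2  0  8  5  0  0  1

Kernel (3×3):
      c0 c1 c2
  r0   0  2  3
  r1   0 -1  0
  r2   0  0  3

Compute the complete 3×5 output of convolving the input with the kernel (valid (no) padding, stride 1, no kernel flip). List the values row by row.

Output[0,0]: The receptive field on the input at this output position is [3 7 9 / 1 9 7 / 7 1 6]. Elementwise product with the kernel and sum: 7·2 + 9·3 + 9·-1 + 6·3.

50 41 44 12 0
59 38 53 37 55
36 35 32 14 2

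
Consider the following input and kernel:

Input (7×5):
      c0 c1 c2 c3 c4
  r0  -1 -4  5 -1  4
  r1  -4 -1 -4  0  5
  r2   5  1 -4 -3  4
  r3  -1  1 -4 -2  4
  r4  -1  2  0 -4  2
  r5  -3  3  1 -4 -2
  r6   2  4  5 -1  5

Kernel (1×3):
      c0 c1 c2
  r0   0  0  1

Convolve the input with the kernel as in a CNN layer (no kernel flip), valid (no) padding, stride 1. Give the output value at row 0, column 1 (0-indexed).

-1

The receptive field on the input at this output position is [-4 5 -1]. Elementwise product with the kernel and sum: -1·1.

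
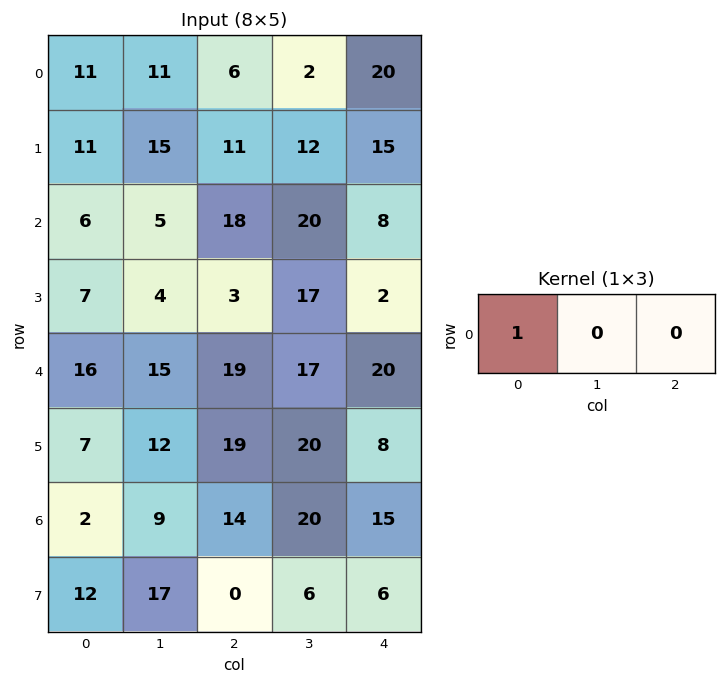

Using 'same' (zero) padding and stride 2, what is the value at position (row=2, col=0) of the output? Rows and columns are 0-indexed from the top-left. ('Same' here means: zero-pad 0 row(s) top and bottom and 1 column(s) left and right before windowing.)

The receptive field on the zero-padded input at this output position is [0 16 15]. Elementwise product with the kernel and sum: 0·1.

0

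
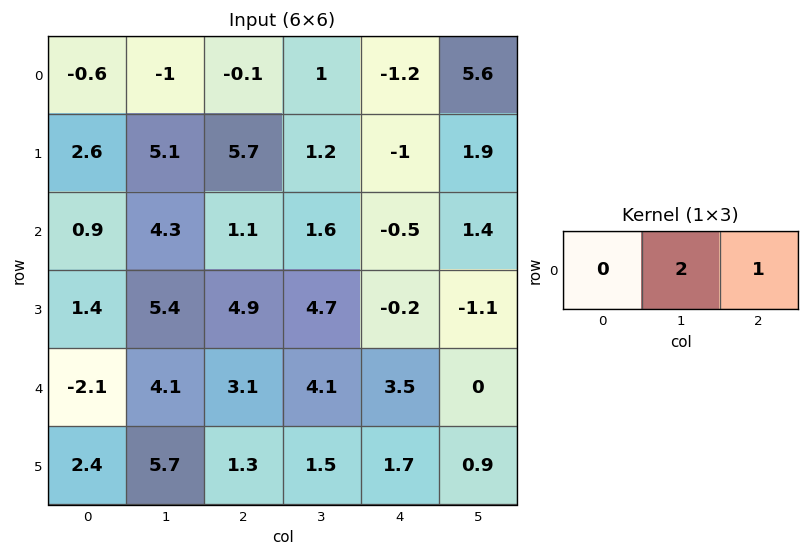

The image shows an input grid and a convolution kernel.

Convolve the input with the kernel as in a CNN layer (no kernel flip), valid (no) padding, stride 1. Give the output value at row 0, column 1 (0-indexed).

The receptive field on the input at this output position is [-1 -0.1 1]. Elementwise product with the kernel and sum: -0.1·2 + 1·1.

0.8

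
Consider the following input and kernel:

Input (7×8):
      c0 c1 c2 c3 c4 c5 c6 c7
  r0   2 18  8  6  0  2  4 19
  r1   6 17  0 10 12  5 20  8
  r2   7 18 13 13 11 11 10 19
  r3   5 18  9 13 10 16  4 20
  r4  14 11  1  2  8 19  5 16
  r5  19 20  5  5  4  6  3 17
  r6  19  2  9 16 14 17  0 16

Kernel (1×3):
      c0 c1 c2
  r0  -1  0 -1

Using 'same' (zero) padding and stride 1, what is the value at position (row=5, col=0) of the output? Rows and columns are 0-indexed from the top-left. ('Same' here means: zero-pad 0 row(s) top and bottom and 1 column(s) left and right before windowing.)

The receptive field on the zero-padded input at this output position is [0 19 20]. Elementwise product with the kernel and sum: 0·-1 + 20·-1.

-20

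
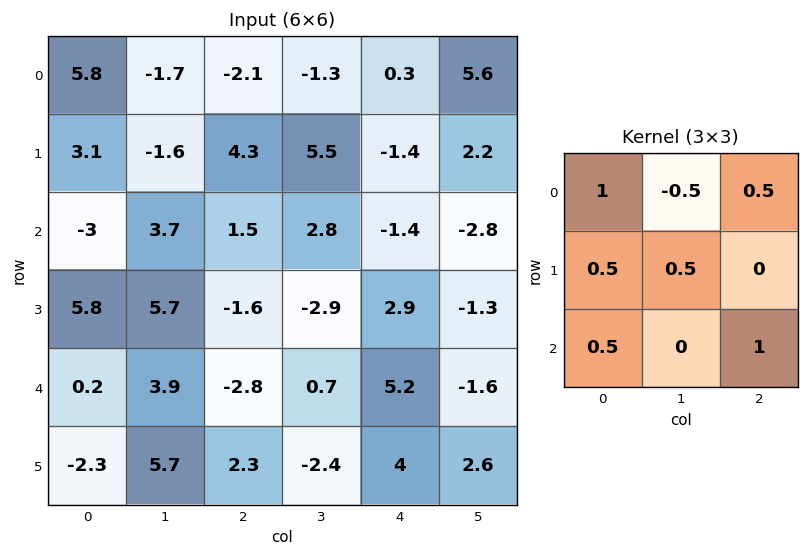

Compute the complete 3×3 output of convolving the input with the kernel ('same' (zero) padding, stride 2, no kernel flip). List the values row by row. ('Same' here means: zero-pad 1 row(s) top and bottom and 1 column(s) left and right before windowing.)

1.3 2.8 4.45
1.85 1.55 5.25
5.75 6.05 -0.65

Output[0,0]: The receptive field on the zero-padded input at this output position is [0 0 0 / 0 5.8 -1.7 / 0 3.1 -1.6]. Elementwise product with the kernel and sum: 0·1 + 0·-0.5 + 0·0.5 + 0·0.5 + 5.8·0.5 + 0·0.5 + -1.6·1.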